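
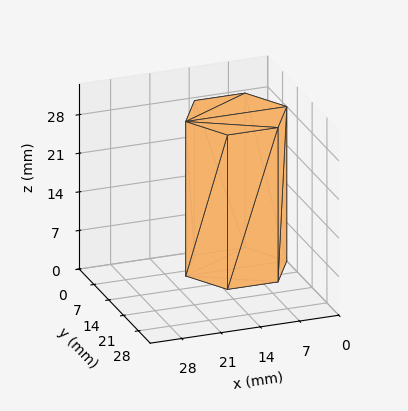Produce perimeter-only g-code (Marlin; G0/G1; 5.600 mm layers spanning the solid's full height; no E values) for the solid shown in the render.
Reading the render: the shape is a regular 6-sided prism (a cylinder approximated with 6 flat sides), circumscribed radius ≈ 9 mm, height ≈ 28 mm (dimensions read to the nearest mm from the axis ticks). For the g-code, the solid's height is divided into equal slices at the stated Δz and each level perimeter traced with G1 moves after a G0 lift.

; perimeter-only toolpath
G21 ; units = mm
G90 ; absolute positioning
G28 ; home
; layer 1
G0 Z5.600
G0 X18.000 Y9.000
G1 X13.500 Y16.794
G1 X4.500 Y16.794
G1 X0.000 Y9.000
G1 X4.500 Y1.206
G1 X13.500 Y1.206
G1 X18.000 Y9.000
; layer 2
G0 Z11.200
G0 X18.000 Y9.000
G1 X13.500 Y16.794
G1 X4.500 Y16.794
G1 X0.000 Y9.000
G1 X4.500 Y1.206
G1 X13.500 Y1.206
G1 X18.000 Y9.000
; layer 3
G0 Z16.800
G0 X18.000 Y9.000
G1 X13.500 Y16.794
G1 X4.500 Y16.794
G1 X0.000 Y9.000
G1 X4.500 Y1.206
G1 X13.500 Y1.206
G1 X18.000 Y9.000
; layer 4
G0 Z22.400
G0 X18.000 Y9.000
G1 X13.500 Y16.794
G1 X4.500 Y16.794
G1 X0.000 Y9.000
G1 X4.500 Y1.206
G1 X13.500 Y1.206
G1 X18.000 Y9.000
; layer 5
G0 Z28.000
G0 X18.000 Y9.000
G1 X13.500 Y16.794
G1 X4.500 Y16.794
G1 X0.000 Y9.000
G1 X4.500 Y1.206
G1 X13.500 Y1.206
G1 X18.000 Y9.000
M2 ; end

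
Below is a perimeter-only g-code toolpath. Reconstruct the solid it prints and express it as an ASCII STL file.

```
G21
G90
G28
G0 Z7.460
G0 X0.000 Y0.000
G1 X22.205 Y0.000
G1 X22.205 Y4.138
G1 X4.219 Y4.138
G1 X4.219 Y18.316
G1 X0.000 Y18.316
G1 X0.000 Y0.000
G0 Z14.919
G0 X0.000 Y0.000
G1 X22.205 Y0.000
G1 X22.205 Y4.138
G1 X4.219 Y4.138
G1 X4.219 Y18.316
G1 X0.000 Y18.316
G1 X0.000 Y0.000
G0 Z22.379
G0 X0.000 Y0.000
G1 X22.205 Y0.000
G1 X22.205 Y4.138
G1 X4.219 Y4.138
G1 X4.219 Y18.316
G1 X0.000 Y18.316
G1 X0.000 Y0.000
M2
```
solid part
  facet normal 0.0000 0.0000 -1.0000
    outer loop
      vertex 22.205 4.138 0.000
      vertex 22.205 0.000 0.000
      vertex 0.000 0.000 0.000
    endloop
  endfacet
  facet normal 0.0000 0.0000 -1.0000
    outer loop
      vertex 4.219 4.138 0.000
      vertex 22.205 4.138 0.000
      vertex 0.000 0.000 0.000
    endloop
  endfacet
  facet normal 0.0000 0.0000 -1.0000
    outer loop
      vertex 4.219 18.316 0.000
      vertex 4.219 4.138 0.000
      vertex 0.000 0.000 0.000
    endloop
  endfacet
  facet normal 0.0000 0.0000 -1.0000
    outer loop
      vertex 0.000 18.316 0.000
      vertex 4.219 18.316 0.000
      vertex 0.000 0.000 0.000
    endloop
  endfacet
  facet normal 0.0000 0.0000 1.0000
    outer loop
      vertex 0.000 0.000 22.379
      vertex 22.205 0.000 22.379
      vertex 22.205 4.138 22.379
    endloop
  endfacet
  facet normal 0.0000 0.0000 1.0000
    outer loop
      vertex 0.000 0.000 22.379
      vertex 22.205 4.138 22.379
      vertex 4.219 4.138 22.379
    endloop
  endfacet
  facet normal 0.0000 0.0000 1.0000
    outer loop
      vertex 0.000 0.000 22.379
      vertex 4.219 4.138 22.379
      vertex 4.219 18.316 22.379
    endloop
  endfacet
  facet normal 0.0000 0.0000 1.0000
    outer loop
      vertex 0.000 0.000 22.379
      vertex 4.219 18.316 22.379
      vertex 0.000 18.316 22.379
    endloop
  endfacet
  facet normal 0.0000 -1.0000 0.0000
    outer loop
      vertex 0.000 0.000 0.000
      vertex 22.205 0.000 0.000
      vertex 22.205 0.000 22.379
    endloop
  endfacet
  facet normal 0.0000 -1.0000 0.0000
    outer loop
      vertex 0.000 0.000 0.000
      vertex 22.205 0.000 22.379
      vertex 0.000 0.000 22.379
    endloop
  endfacet
  facet normal 1.0000 0.0000 0.0000
    outer loop
      vertex 22.205 0.000 0.000
      vertex 22.205 4.138 0.000
      vertex 22.205 4.138 22.379
    endloop
  endfacet
  facet normal 1.0000 0.0000 0.0000
    outer loop
      vertex 22.205 0.000 0.000
      vertex 22.205 4.138 22.379
      vertex 22.205 0.000 22.379
    endloop
  endfacet
  facet normal 0.0000 1.0000 0.0000
    outer loop
      vertex 22.205 4.138 0.000
      vertex 4.219 4.138 0.000
      vertex 4.219 4.138 22.379
    endloop
  endfacet
  facet normal 0.0000 1.0000 0.0000
    outer loop
      vertex 22.205 4.138 0.000
      vertex 4.219 4.138 22.379
      vertex 22.205 4.138 22.379
    endloop
  endfacet
  facet normal 1.0000 0.0000 0.0000
    outer loop
      vertex 4.219 4.138 0.000
      vertex 4.219 18.316 0.000
      vertex 4.219 18.316 22.379
    endloop
  endfacet
  facet normal 1.0000 0.0000 0.0000
    outer loop
      vertex 4.219 4.138 0.000
      vertex 4.219 18.316 22.379
      vertex 4.219 4.138 22.379
    endloop
  endfacet
  facet normal 0.0000 1.0000 0.0000
    outer loop
      vertex 4.219 18.316 0.000
      vertex 0.000 18.316 0.000
      vertex 0.000 18.316 22.379
    endloop
  endfacet
  facet normal 0.0000 1.0000 0.0000
    outer loop
      vertex 4.219 18.316 0.000
      vertex 0.000 18.316 22.379
      vertex 4.219 18.316 22.379
    endloop
  endfacet
  facet normal -1.0000 0.0000 0.0000
    outer loop
      vertex 0.000 18.316 0.000
      vertex 0.000 0.000 0.000
      vertex 0.000 0.000 22.379
    endloop
  endfacet
  facet normal -1.0000 0.0000 0.0000
    outer loop
      vertex 0.000 18.316 0.000
      vertex 0.000 0.000 22.379
      vertex 0.000 18.316 22.379
    endloop
  endfacet
endsolid part

The G0 Z moves step by Δz≈7.460 mm. Every layer's G1 loop is the same polygon, so the solid is a straight extrusion of it from z=0 to z≈22.4. Closing with flat bottom and top caps and triangulating gives 20 facets — an L-shaped prism: outer 22.2 × 18.3 mm, arm thicknesses ≈ 4.14 mm (horizontal) and 4.22 mm (vertical), extruded 22.4 mm in z.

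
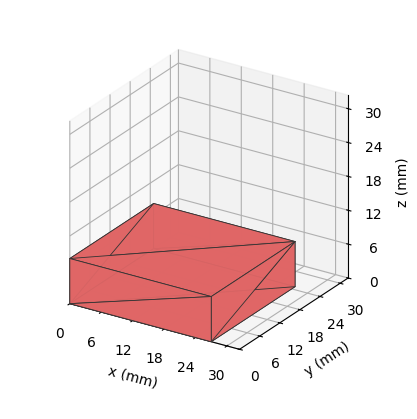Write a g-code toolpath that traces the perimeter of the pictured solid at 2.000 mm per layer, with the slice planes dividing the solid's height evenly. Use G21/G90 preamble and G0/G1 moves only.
Reading the render: the shape is a rectangular box, roughly 27 × 25 mm footprint and 8 mm tall (dimensions read to the nearest mm from the axis ticks). For the g-code, the solid's height is divided into equal slices at the stated Δz and each level perimeter traced with G1 moves after a G0 lift.

; perimeter-only toolpath
G21 ; units = mm
G90 ; absolute positioning
G28 ; home
; layer 1
G0 Z2.000
G0 X0.000 Y0.000
G1 X27.000 Y0.000
G1 X27.000 Y25.000
G1 X0.000 Y25.000
G1 X0.000 Y0.000
; layer 2
G0 Z4.000
G0 X0.000 Y0.000
G1 X27.000 Y0.000
G1 X27.000 Y25.000
G1 X0.000 Y25.000
G1 X0.000 Y0.000
; layer 3
G0 Z6.000
G0 X0.000 Y0.000
G1 X27.000 Y0.000
G1 X27.000 Y25.000
G1 X0.000 Y25.000
G1 X0.000 Y0.000
; layer 4
G0 Z8.000
G0 X0.000 Y0.000
G1 X27.000 Y0.000
G1 X27.000 Y25.000
G1 X0.000 Y25.000
G1 X0.000 Y0.000
M2 ; end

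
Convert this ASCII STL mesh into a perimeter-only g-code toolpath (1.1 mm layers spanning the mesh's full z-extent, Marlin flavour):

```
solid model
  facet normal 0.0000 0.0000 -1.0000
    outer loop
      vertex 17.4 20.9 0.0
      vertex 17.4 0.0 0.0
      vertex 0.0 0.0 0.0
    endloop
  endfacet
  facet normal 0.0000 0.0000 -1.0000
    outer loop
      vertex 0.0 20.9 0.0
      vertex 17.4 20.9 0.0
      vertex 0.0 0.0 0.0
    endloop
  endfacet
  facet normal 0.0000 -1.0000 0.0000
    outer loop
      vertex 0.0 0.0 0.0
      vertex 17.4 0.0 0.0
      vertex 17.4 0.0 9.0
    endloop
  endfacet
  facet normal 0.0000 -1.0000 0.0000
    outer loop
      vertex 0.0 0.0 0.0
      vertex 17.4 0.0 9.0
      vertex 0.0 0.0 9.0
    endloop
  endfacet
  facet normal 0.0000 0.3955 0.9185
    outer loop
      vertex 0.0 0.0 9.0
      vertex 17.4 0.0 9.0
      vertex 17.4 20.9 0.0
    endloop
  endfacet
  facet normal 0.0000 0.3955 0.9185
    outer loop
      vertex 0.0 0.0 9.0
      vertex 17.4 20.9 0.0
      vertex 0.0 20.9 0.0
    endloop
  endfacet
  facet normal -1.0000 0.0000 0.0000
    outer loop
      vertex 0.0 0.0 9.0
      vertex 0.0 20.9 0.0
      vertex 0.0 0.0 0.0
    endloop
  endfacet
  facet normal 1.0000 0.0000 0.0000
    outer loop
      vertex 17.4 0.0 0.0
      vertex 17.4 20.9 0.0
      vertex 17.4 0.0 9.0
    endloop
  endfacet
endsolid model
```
; perimeter-only toolpath
G21 ; units = mm
G90 ; absolute positioning
G28 ; home
; layer 1
G0 Z1.1
G0 X0.0 Y0.0
G1 X17.4 Y0.0
G1 X17.4 Y18.3
G1 X0.0 Y18.3
G1 X0.0 Y0.0
; layer 2
G0 Z2.2
G0 X0.0 Y0.0
G1 X17.4 Y0.0
G1 X17.4 Y15.7
G1 X0.0 Y15.7
G1 X0.0 Y0.0
; layer 3
G0 Z3.4
G0 X0.0 Y0.0
G1 X17.4 Y0.0
G1 X17.4 Y13.1
G1 X0.0 Y13.1
G1 X0.0 Y0.0
; layer 4
G0 Z4.5
G0 X0.0 Y0.0
G1 X17.4 Y0.0
G1 X17.4 Y10.4
G1 X0.0 Y10.4
G1 X0.0 Y0.0
; layer 5
G0 Z5.6
G0 X0.0 Y0.0
G1 X17.4 Y0.0
G1 X17.4 Y7.8
G1 X0.0 Y7.8
G1 X0.0 Y0.0
; layer 6
G0 Z6.8
G0 X0.0 Y0.0
G1 X17.4 Y0.0
G1 X17.4 Y5.2
G1 X0.0 Y5.2
G1 X0.0 Y0.0
; layer 7
G0 Z7.9
G0 X0.0 Y0.0
G1 X17.4 Y0.0
G1 X17.4 Y2.6
G1 X0.0 Y2.6
G1 X0.0 Y0.0
M2 ; end

The solid is a wedge (ramp): 17.4 × 20.9 mm base, rising to 9 mm along the y=0 edge and sloping linearly to z=0 at y=20.9. Slicing at Δz = 1.1 mm — 8 equal slices spanning the solid's height, so layer i sits at z = i·h/8 — gives 7 non-empty perimeters. Each is a 4-segment closed polygon; G0 lifts to the layer z and rapids to the start vertex, then G1 traces the edges. The cross-section shrinks linearly with z (the slice at the apex is degenerate and omitted).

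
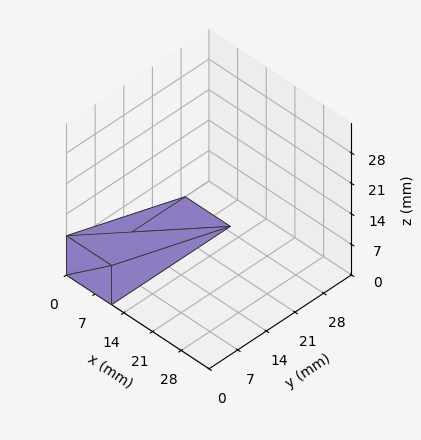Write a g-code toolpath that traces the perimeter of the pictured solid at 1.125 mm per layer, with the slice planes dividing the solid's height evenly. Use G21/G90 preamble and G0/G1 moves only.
Reading the render: the shape is a wedge (ramp): 11 × 29 mm base, rising to 9 mm along the y=0 edge and sloping linearly to z=0 at y=29 (dimensions read to the nearest mm from the axis ticks). For the g-code, the solid's height is divided into equal slices at the stated Δz and each level perimeter traced with G1 moves after a G0 lift.

; perimeter-only toolpath
G21 ; units = mm
G90 ; absolute positioning
G28 ; home
; layer 1
G0 Z1.125
G0 X0.000 Y0.000
G1 X11.000 Y0.000
G1 X11.000 Y25.375
G1 X0.000 Y25.375
G1 X0.000 Y0.000
; layer 2
G0 Z2.250
G0 X0.000 Y0.000
G1 X11.000 Y0.000
G1 X11.000 Y21.750
G1 X0.000 Y21.750
G1 X0.000 Y0.000
; layer 3
G0 Z3.375
G0 X0.000 Y0.000
G1 X11.000 Y0.000
G1 X11.000 Y18.125
G1 X0.000 Y18.125
G1 X0.000 Y0.000
; layer 4
G0 Z4.500
G0 X0.000 Y0.000
G1 X11.000 Y0.000
G1 X11.000 Y14.500
G1 X0.000 Y14.500
G1 X0.000 Y0.000
; layer 5
G0 Z5.625
G0 X0.000 Y0.000
G1 X11.000 Y0.000
G1 X11.000 Y10.875
G1 X0.000 Y10.875
G1 X0.000 Y0.000
; layer 6
G0 Z6.750
G0 X0.000 Y0.000
G1 X11.000 Y0.000
G1 X11.000 Y7.250
G1 X0.000 Y7.250
G1 X0.000 Y0.000
; layer 7
G0 Z7.875
G0 X0.000 Y0.000
G1 X11.000 Y0.000
G1 X11.000 Y3.625
G1 X0.000 Y3.625
G1 X0.000 Y0.000
M2 ; end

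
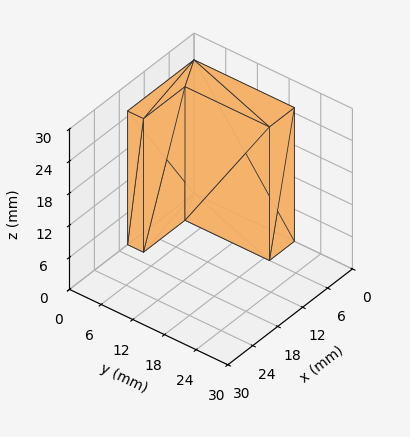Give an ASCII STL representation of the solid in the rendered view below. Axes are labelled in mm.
Reading the render: the shape is an L-shaped prism: outer 16 × 19 mm, arm thicknesses ≈ 3 mm (horizontal) and 6 mm (vertical), extruded 25 mm in z (dimensions read to the nearest mm from the axis ticks). For the STL, each face is triangulated and given an outward normal.

solid part
  facet normal 0.0000 0.0000 -1.0000
    outer loop
      vertex 16.0 3.0 0.0
      vertex 16.0 0.0 0.0
      vertex 0.0 0.0 0.0
    endloop
  endfacet
  facet normal 0.0000 0.0000 -1.0000
    outer loop
      vertex 6.0 3.0 0.0
      vertex 16.0 3.0 0.0
      vertex 0.0 0.0 0.0
    endloop
  endfacet
  facet normal 0.0000 0.0000 -1.0000
    outer loop
      vertex 6.0 19.0 0.0
      vertex 6.0 3.0 0.0
      vertex 0.0 0.0 0.0
    endloop
  endfacet
  facet normal 0.0000 0.0000 -1.0000
    outer loop
      vertex 0.0 19.0 0.0
      vertex 6.0 19.0 0.0
      vertex 0.0 0.0 0.0
    endloop
  endfacet
  facet normal 0.0000 0.0000 1.0000
    outer loop
      vertex 0.0 0.0 25.0
      vertex 16.0 0.0 25.0
      vertex 16.0 3.0 25.0
    endloop
  endfacet
  facet normal 0.0000 0.0000 1.0000
    outer loop
      vertex 0.0 0.0 25.0
      vertex 16.0 3.0 25.0
      vertex 6.0 3.0 25.0
    endloop
  endfacet
  facet normal 0.0000 0.0000 1.0000
    outer loop
      vertex 0.0 0.0 25.0
      vertex 6.0 3.0 25.0
      vertex 6.0 19.0 25.0
    endloop
  endfacet
  facet normal 0.0000 0.0000 1.0000
    outer loop
      vertex 0.0 0.0 25.0
      vertex 6.0 19.0 25.0
      vertex 0.0 19.0 25.0
    endloop
  endfacet
  facet normal 0.0000 -1.0000 0.0000
    outer loop
      vertex 0.0 0.0 0.0
      vertex 16.0 0.0 0.0
      vertex 16.0 0.0 25.0
    endloop
  endfacet
  facet normal 0.0000 -1.0000 0.0000
    outer loop
      vertex 0.0 0.0 0.0
      vertex 16.0 0.0 25.0
      vertex 0.0 0.0 25.0
    endloop
  endfacet
  facet normal 1.0000 0.0000 0.0000
    outer loop
      vertex 16.0 0.0 0.0
      vertex 16.0 3.0 0.0
      vertex 16.0 3.0 25.0
    endloop
  endfacet
  facet normal 1.0000 0.0000 0.0000
    outer loop
      vertex 16.0 0.0 0.0
      vertex 16.0 3.0 25.0
      vertex 16.0 0.0 25.0
    endloop
  endfacet
  facet normal 0.0000 1.0000 0.0000
    outer loop
      vertex 16.0 3.0 0.0
      vertex 6.0 3.0 0.0
      vertex 6.0 3.0 25.0
    endloop
  endfacet
  facet normal 0.0000 1.0000 0.0000
    outer loop
      vertex 16.0 3.0 0.0
      vertex 6.0 3.0 25.0
      vertex 16.0 3.0 25.0
    endloop
  endfacet
  facet normal 1.0000 0.0000 0.0000
    outer loop
      vertex 6.0 3.0 0.0
      vertex 6.0 19.0 0.0
      vertex 6.0 19.0 25.0
    endloop
  endfacet
  facet normal 1.0000 0.0000 0.0000
    outer loop
      vertex 6.0 3.0 0.0
      vertex 6.0 19.0 25.0
      vertex 6.0 3.0 25.0
    endloop
  endfacet
  facet normal 0.0000 1.0000 0.0000
    outer loop
      vertex 6.0 19.0 0.0
      vertex 0.0 19.0 0.0
      vertex 0.0 19.0 25.0
    endloop
  endfacet
  facet normal 0.0000 1.0000 0.0000
    outer loop
      vertex 6.0 19.0 0.0
      vertex 0.0 19.0 25.0
      vertex 6.0 19.0 25.0
    endloop
  endfacet
  facet normal -1.0000 0.0000 0.0000
    outer loop
      vertex 0.0 19.0 0.0
      vertex 0.0 0.0 0.0
      vertex 0.0 0.0 25.0
    endloop
  endfacet
  facet normal -1.0000 0.0000 0.0000
    outer loop
      vertex 0.0 19.0 0.0
      vertex 0.0 0.0 25.0
      vertex 0.0 19.0 25.0
    endloop
  endfacet
endsolid part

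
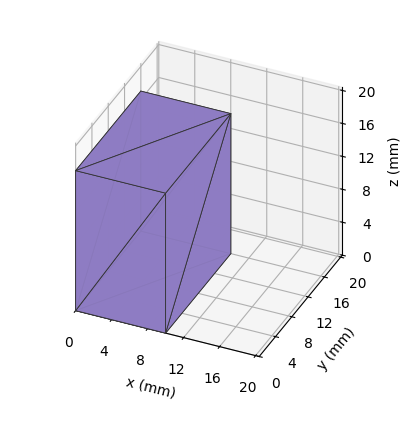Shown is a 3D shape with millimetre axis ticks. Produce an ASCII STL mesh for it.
Reading the render: the shape is a rectangular box, roughly 10 × 16 mm footprint and 17 mm tall (dimensions read to the nearest mm from the axis ticks). For the STL, each face is triangulated and given an outward normal.

solid part
  facet normal 0.0000 0.0000 -1.0000
    outer loop
      vertex 10.0 16.0 0.0
      vertex 10.0 0.0 0.0
      vertex 0.0 0.0 0.0
    endloop
  endfacet
  facet normal 0.0000 0.0000 -1.0000
    outer loop
      vertex 0.0 16.0 0.0
      vertex 10.0 16.0 0.0
      vertex 0.0 0.0 0.0
    endloop
  endfacet
  facet normal 0.0000 0.0000 1.0000
    outer loop
      vertex 0.0 0.0 17.0
      vertex 10.0 0.0 17.0
      vertex 10.0 16.0 17.0
    endloop
  endfacet
  facet normal 0.0000 0.0000 1.0000
    outer loop
      vertex 0.0 0.0 17.0
      vertex 10.0 16.0 17.0
      vertex 0.0 16.0 17.0
    endloop
  endfacet
  facet normal 0.0000 -1.0000 0.0000
    outer loop
      vertex 0.0 0.0 0.0
      vertex 10.0 0.0 0.0
      vertex 10.0 0.0 17.0
    endloop
  endfacet
  facet normal 0.0000 -1.0000 0.0000
    outer loop
      vertex 0.0 0.0 0.0
      vertex 10.0 0.0 17.0
      vertex 0.0 0.0 17.0
    endloop
  endfacet
  facet normal 0.0000 1.0000 0.0000
    outer loop
      vertex 10.0 16.0 17.0
      vertex 10.0 16.0 0.0
      vertex 0.0 16.0 0.0
    endloop
  endfacet
  facet normal 0.0000 1.0000 0.0000
    outer loop
      vertex 0.0 16.0 17.0
      vertex 10.0 16.0 17.0
      vertex 0.0 16.0 0.0
    endloop
  endfacet
  facet normal -1.0000 0.0000 0.0000
    outer loop
      vertex 0.0 16.0 17.0
      vertex 0.0 16.0 0.0
      vertex 0.0 0.0 0.0
    endloop
  endfacet
  facet normal -1.0000 0.0000 0.0000
    outer loop
      vertex 0.0 0.0 17.0
      vertex 0.0 16.0 17.0
      vertex 0.0 0.0 0.0
    endloop
  endfacet
  facet normal 1.0000 0.0000 0.0000
    outer loop
      vertex 10.0 0.0 0.0
      vertex 10.0 16.0 0.0
      vertex 10.0 16.0 17.0
    endloop
  endfacet
  facet normal 1.0000 0.0000 0.0000
    outer loop
      vertex 10.0 0.0 0.0
      vertex 10.0 16.0 17.0
      vertex 10.0 0.0 17.0
    endloop
  endfacet
endsolid part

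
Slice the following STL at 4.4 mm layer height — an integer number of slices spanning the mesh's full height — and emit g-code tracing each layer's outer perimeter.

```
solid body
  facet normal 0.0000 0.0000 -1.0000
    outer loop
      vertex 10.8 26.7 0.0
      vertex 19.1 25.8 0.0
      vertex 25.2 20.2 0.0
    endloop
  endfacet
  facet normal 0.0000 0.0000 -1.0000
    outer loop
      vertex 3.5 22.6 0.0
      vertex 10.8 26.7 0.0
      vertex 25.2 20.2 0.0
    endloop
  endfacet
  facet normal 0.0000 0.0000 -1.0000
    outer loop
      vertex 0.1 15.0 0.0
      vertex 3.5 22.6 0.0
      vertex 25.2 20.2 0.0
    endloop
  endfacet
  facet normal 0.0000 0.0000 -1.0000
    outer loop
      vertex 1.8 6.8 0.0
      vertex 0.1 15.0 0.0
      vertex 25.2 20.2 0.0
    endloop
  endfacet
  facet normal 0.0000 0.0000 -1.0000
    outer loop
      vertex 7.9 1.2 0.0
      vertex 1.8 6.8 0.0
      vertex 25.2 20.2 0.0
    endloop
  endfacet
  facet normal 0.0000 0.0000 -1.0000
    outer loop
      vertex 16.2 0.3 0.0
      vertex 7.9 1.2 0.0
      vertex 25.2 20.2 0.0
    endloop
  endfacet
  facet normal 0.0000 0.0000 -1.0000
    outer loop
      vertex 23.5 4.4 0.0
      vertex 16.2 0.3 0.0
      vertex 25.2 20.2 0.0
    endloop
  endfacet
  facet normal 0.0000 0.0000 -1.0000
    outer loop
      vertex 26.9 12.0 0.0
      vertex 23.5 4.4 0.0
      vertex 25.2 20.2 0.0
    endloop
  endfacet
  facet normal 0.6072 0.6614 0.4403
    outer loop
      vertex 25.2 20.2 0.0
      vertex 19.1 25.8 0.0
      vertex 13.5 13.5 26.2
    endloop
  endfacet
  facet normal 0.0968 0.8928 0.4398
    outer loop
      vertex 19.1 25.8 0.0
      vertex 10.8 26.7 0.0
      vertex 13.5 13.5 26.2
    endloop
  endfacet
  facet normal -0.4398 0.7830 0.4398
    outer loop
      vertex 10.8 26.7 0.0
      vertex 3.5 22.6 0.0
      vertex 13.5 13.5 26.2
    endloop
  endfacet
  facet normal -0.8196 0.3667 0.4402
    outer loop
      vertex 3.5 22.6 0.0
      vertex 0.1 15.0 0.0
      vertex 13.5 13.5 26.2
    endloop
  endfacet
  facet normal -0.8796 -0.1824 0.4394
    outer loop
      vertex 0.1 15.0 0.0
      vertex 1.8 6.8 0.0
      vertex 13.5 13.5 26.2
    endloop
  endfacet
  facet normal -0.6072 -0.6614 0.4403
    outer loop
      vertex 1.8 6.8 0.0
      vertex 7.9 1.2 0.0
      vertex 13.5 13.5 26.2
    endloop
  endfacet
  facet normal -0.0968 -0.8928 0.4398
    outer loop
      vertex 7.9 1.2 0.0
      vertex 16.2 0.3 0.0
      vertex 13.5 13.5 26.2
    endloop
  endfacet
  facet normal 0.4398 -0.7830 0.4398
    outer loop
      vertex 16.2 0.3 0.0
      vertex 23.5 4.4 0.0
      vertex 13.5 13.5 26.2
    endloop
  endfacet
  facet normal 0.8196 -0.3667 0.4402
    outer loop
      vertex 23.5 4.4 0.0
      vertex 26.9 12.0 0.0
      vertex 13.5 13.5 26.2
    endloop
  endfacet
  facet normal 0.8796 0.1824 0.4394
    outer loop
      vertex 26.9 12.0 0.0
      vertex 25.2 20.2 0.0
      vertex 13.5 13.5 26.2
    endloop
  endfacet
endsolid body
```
; perimeter-only toolpath
G21 ; units = mm
G90 ; absolute positioning
G28 ; home
; layer 1
G0 Z4.4
G0 X23.2 Y19.1
G1 X18.2 Y23.8
G1 X11.3 Y24.5
G1 X5.2 Y21.1
G1 X2.3 Y14.8
G1 X3.7 Y7.9
G1 X8.8 Y3.2
G1 X15.8 Y2.5
G1 X21.8 Y5.9
G1 X24.7 Y12.2
G1 X23.2 Y19.1
; layer 2
G0 Z8.7
G0 X21.3 Y18.0
G1 X17.2 Y21.7
G1 X11.7 Y22.3
G1 X6.8 Y19.6
G1 X4.6 Y14.5
G1 X5.7 Y9.0
G1 X9.8 Y5.3
G1 X15.3 Y4.7
G1 X20.2 Y7.4
G1 X22.4 Y12.5
G1 X21.3 Y18.0
; layer 3
G0 Z13.1
G0 X19.4 Y16.9
G1 X16.3 Y19.6
G1 X12.2 Y20.1
G1 X8.5 Y18.1
G1 X6.8 Y14.2
G1 X7.7 Y10.2
G1 X10.7 Y7.3
G1 X14.8 Y6.9
G1 X18.5 Y8.9
G1 X20.2 Y12.8
G1 X19.4 Y16.9
; layer 4
G0 Z17.5
G0 X17.4 Y15.7
G1 X15.4 Y17.6
G1 X12.6 Y17.9
G1 X10.2 Y16.5
G1 X9.0 Y14.0
G1 X9.6 Y11.3
G1 X11.6 Y9.4
G1 X14.4 Y9.1
G1 X16.8 Y10.5
G1 X18.0 Y13.0
G1 X17.4 Y15.7
; layer 5
G0 Z21.8
G0 X15.4 Y14.6
G1 X14.4 Y15.6
G1 X13.0 Y15.7
G1 X11.8 Y15.0
G1 X11.3 Y13.8
G1 X11.5 Y12.4
G1 X12.6 Y11.4
G1 X13.9 Y11.3
G1 X15.2 Y12.0
G1 X15.7 Y13.2
G1 X15.4 Y14.6
M2 ; end

The solid is a regular 10-sided pyramid, base circumscribed radius ≈ 13.5 mm, apex at z ≈ 26.2 mm. Slicing at Δz = 4.4 mm — 6 equal slices spanning the solid's height, so layer i sits at z = i·h/6 — gives 5 non-empty perimeters. Each is a 10-segment closed polygon; G0 lifts to the layer z and rapids to the start vertex, then G1 traces the edges. The cross-section shrinks linearly with z (the slice at the apex is degenerate and omitted).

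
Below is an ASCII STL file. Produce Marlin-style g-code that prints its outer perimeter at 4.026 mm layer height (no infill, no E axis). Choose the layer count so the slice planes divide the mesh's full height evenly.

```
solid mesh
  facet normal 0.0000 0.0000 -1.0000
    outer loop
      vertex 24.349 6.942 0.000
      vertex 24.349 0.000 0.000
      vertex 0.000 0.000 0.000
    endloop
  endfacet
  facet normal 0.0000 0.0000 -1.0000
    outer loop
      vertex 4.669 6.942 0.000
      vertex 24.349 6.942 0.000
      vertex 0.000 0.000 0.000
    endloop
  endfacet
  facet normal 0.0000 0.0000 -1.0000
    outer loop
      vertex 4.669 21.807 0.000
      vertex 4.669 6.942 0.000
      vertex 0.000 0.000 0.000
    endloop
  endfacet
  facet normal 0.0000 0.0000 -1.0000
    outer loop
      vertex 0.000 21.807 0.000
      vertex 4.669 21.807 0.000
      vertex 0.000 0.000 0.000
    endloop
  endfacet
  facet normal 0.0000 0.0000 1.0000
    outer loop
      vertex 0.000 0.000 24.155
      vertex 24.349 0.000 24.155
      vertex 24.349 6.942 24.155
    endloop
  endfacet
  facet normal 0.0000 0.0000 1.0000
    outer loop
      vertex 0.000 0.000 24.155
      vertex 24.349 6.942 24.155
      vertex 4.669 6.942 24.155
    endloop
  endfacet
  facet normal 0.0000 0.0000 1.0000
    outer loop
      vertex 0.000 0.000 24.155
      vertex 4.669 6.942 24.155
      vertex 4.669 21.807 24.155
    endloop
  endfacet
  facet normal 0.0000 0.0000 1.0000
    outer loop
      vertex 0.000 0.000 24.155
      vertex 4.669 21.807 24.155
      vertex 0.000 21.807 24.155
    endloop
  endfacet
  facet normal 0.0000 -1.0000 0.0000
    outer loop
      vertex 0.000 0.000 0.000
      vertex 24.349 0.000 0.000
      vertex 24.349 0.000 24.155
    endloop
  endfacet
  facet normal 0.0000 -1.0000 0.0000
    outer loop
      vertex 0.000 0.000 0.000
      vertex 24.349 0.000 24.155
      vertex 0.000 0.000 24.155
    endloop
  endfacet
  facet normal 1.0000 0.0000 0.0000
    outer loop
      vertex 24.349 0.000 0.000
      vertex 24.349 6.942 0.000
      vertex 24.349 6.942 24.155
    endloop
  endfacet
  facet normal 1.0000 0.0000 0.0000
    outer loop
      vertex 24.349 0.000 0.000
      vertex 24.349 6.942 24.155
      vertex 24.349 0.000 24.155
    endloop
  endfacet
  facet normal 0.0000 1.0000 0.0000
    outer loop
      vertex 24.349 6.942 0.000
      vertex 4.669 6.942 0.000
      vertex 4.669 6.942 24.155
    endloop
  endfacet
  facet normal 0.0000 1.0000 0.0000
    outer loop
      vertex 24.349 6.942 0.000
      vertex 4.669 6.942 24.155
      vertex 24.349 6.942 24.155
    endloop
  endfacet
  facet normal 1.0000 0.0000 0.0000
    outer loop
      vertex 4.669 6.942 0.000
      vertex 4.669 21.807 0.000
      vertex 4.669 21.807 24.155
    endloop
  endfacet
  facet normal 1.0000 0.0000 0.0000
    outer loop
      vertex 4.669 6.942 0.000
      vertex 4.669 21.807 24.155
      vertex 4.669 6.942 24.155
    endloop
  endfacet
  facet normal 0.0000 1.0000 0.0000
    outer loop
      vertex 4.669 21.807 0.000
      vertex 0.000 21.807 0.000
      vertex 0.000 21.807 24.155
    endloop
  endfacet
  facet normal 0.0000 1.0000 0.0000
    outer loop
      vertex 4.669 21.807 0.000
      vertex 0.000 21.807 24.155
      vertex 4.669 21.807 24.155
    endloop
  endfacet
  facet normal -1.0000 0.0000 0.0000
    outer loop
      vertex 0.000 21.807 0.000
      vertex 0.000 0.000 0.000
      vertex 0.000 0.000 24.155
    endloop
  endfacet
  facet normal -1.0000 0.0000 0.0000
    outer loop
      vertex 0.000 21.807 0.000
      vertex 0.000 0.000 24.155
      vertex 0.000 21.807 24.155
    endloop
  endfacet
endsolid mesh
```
; perimeter-only toolpath
G21 ; units = mm
G90 ; absolute positioning
G28 ; home
; layer 1
G0 Z4.026
G0 X0.000 Y0.000
G1 X24.349 Y0.000
G1 X24.349 Y6.942
G1 X4.669 Y6.942
G1 X4.669 Y21.807
G1 X0.000 Y21.807
G1 X0.000 Y0.000
; layer 2
G0 Z8.052
G0 X0.000 Y0.000
G1 X24.349 Y0.000
G1 X24.349 Y6.942
G1 X4.669 Y6.942
G1 X4.669 Y21.807
G1 X0.000 Y21.807
G1 X0.000 Y0.000
; layer 3
G0 Z12.078
G0 X0.000 Y0.000
G1 X24.349 Y0.000
G1 X24.349 Y6.942
G1 X4.669 Y6.942
G1 X4.669 Y21.807
G1 X0.000 Y21.807
G1 X0.000 Y0.000
; layer 4
G0 Z16.103
G0 X0.000 Y0.000
G1 X24.349 Y0.000
G1 X24.349 Y6.942
G1 X4.669 Y6.942
G1 X4.669 Y21.807
G1 X0.000 Y21.807
G1 X0.000 Y0.000
; layer 5
G0 Z20.129
G0 X0.000 Y0.000
G1 X24.349 Y0.000
G1 X24.349 Y6.942
G1 X4.669 Y6.942
G1 X4.669 Y21.807
G1 X0.000 Y21.807
G1 X0.000 Y0.000
; layer 6
G0 Z24.155
G0 X0.000 Y0.000
G1 X24.349 Y0.000
G1 X24.349 Y6.942
G1 X4.669 Y6.942
G1 X4.669 Y21.807
G1 X0.000 Y21.807
G1 X0.000 Y0.000
M2 ; end

The solid is an L-shaped prism: outer 24.3 × 21.8 mm, arm thicknesses ≈ 6.94 mm (horizontal) and 4.67 mm (vertical), extruded 24.2 mm in z. Slicing at Δz = 4.026 mm — 6 equal slices spanning the solid's height, so layer i sits at z = i·h/6 — gives 6 non-empty perimeters. Each is a 6-segment closed polygon; G0 lifts to the layer z and rapids to the start vertex, then G1 traces the edges.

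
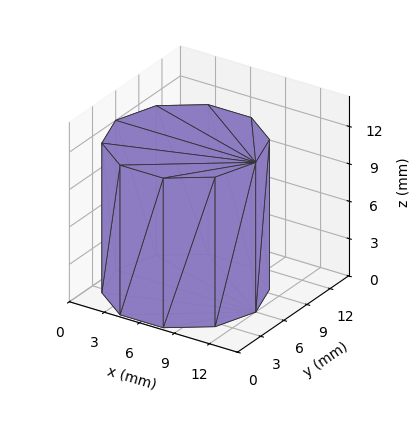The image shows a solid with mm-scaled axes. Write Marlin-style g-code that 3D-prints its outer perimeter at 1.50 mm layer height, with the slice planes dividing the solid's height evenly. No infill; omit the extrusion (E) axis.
Reading the render: the shape is a regular 10-sided prism (a cylinder approximated with 10 flat sides), circumscribed radius ≈ 6 mm, height ≈ 12 mm (dimensions read to the nearest mm from the axis ticks). For the g-code, the solid's height is divided into equal slices at the stated Δz and each level perimeter traced with G1 moves after a G0 lift.

; perimeter-only toolpath
G21 ; units = mm
G90 ; absolute positioning
G28 ; home
; layer 1
G0 Z1.50
G0 X12.00 Y6.00
G1 X10.85 Y9.53
G1 X7.85 Y11.71
G1 X4.15 Y11.71
G1 X1.15 Y9.53
G1 X0.00 Y6.00
G1 X1.15 Y2.47
G1 X4.15 Y0.29
G1 X7.85 Y0.29
G1 X10.85 Y2.47
G1 X12.00 Y6.00
; layer 2
G0 Z3.00
G0 X12.00 Y6.00
G1 X10.85 Y9.53
G1 X7.85 Y11.71
G1 X4.15 Y11.71
G1 X1.15 Y9.53
G1 X0.00 Y6.00
G1 X1.15 Y2.47
G1 X4.15 Y0.29
G1 X7.85 Y0.29
G1 X10.85 Y2.47
G1 X12.00 Y6.00
; layer 3
G0 Z4.50
G0 X12.00 Y6.00
G1 X10.85 Y9.53
G1 X7.85 Y11.71
G1 X4.15 Y11.71
G1 X1.15 Y9.53
G1 X0.00 Y6.00
G1 X1.15 Y2.47
G1 X4.15 Y0.29
G1 X7.85 Y0.29
G1 X10.85 Y2.47
G1 X12.00 Y6.00
; layer 4
G0 Z6.00
G0 X12.00 Y6.00
G1 X10.85 Y9.53
G1 X7.85 Y11.71
G1 X4.15 Y11.71
G1 X1.15 Y9.53
G1 X0.00 Y6.00
G1 X1.15 Y2.47
G1 X4.15 Y0.29
G1 X7.85 Y0.29
G1 X10.85 Y2.47
G1 X12.00 Y6.00
; layer 5
G0 Z7.50
G0 X12.00 Y6.00
G1 X10.85 Y9.53
G1 X7.85 Y11.71
G1 X4.15 Y11.71
G1 X1.15 Y9.53
G1 X0.00 Y6.00
G1 X1.15 Y2.47
G1 X4.15 Y0.29
G1 X7.85 Y0.29
G1 X10.85 Y2.47
G1 X12.00 Y6.00
; layer 6
G0 Z9.00
G0 X12.00 Y6.00
G1 X10.85 Y9.53
G1 X7.85 Y11.71
G1 X4.15 Y11.71
G1 X1.15 Y9.53
G1 X0.00 Y6.00
G1 X1.15 Y2.47
G1 X4.15 Y0.29
G1 X7.85 Y0.29
G1 X10.85 Y2.47
G1 X12.00 Y6.00
; layer 7
G0 Z10.50
G0 X12.00 Y6.00
G1 X10.85 Y9.53
G1 X7.85 Y11.71
G1 X4.15 Y11.71
G1 X1.15 Y9.53
G1 X0.00 Y6.00
G1 X1.15 Y2.47
G1 X4.15 Y0.29
G1 X7.85 Y0.29
G1 X10.85 Y2.47
G1 X12.00 Y6.00
; layer 8
G0 Z12.00
G0 X12.00 Y6.00
G1 X10.85 Y9.53
G1 X7.85 Y11.71
G1 X4.15 Y11.71
G1 X1.15 Y9.53
G1 X0.00 Y6.00
G1 X1.15 Y2.47
G1 X4.15 Y0.29
G1 X7.85 Y0.29
G1 X10.85 Y2.47
G1 X12.00 Y6.00
M2 ; end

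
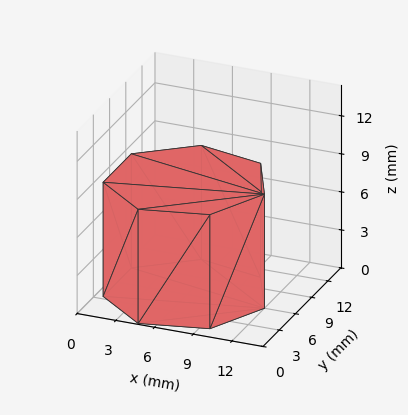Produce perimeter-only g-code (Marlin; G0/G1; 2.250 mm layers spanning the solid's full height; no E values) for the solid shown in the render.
Reading the render: the shape is a regular 7-sided prism (a cylinder approximated with 7 flat sides), circumscribed radius ≈ 6 mm, height ≈ 9 mm (dimensions read to the nearest mm from the axis ticks). For the g-code, the solid's height is divided into equal slices at the stated Δz and each level perimeter traced with G1 moves after a G0 lift.

; perimeter-only toolpath
G21 ; units = mm
G90 ; absolute positioning
G28 ; home
; layer 1
G0 Z2.250
G0 X12.000 Y6.000
G1 X9.741 Y10.691
G1 X4.665 Y11.850
G1 X0.594 Y8.603
G1 X0.594 Y3.397
G1 X4.665 Y0.150
G1 X9.741 Y1.309
G1 X12.000 Y6.000
; layer 2
G0 Z4.500
G0 X12.000 Y6.000
G1 X9.741 Y10.691
G1 X4.665 Y11.850
G1 X0.594 Y8.603
G1 X0.594 Y3.397
G1 X4.665 Y0.150
G1 X9.741 Y1.309
G1 X12.000 Y6.000
; layer 3
G0 Z6.750
G0 X12.000 Y6.000
G1 X9.741 Y10.691
G1 X4.665 Y11.850
G1 X0.594 Y8.603
G1 X0.594 Y3.397
G1 X4.665 Y0.150
G1 X9.741 Y1.309
G1 X12.000 Y6.000
; layer 4
G0 Z9.000
G0 X12.000 Y6.000
G1 X9.741 Y10.691
G1 X4.665 Y11.850
G1 X0.594 Y8.603
G1 X0.594 Y3.397
G1 X4.665 Y0.150
G1 X9.741 Y1.309
G1 X12.000 Y6.000
M2 ; end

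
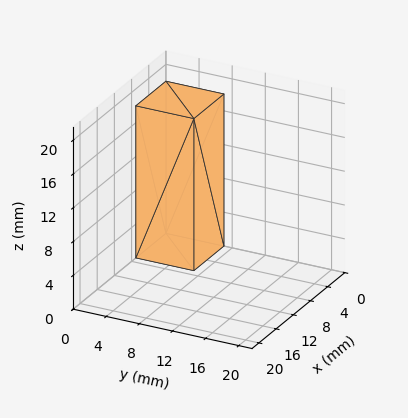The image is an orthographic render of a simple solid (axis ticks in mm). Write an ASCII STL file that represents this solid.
Reading the render: the shape is a rectangular box, roughly 7 × 7 mm footprint and 18 mm tall (dimensions read to the nearest mm from the axis ticks). For the STL, each face is triangulated and given an outward normal.

solid part
  facet normal 0.0000 0.0000 -1.0000
    outer loop
      vertex 7.00 7.00 0.00
      vertex 7.00 0.00 0.00
      vertex 0.00 0.00 0.00
    endloop
  endfacet
  facet normal 0.0000 0.0000 -1.0000
    outer loop
      vertex 0.00 7.00 0.00
      vertex 7.00 7.00 0.00
      vertex 0.00 0.00 0.00
    endloop
  endfacet
  facet normal 0.0000 0.0000 1.0000
    outer loop
      vertex 0.00 0.00 18.00
      vertex 7.00 0.00 18.00
      vertex 7.00 7.00 18.00
    endloop
  endfacet
  facet normal 0.0000 0.0000 1.0000
    outer loop
      vertex 0.00 0.00 18.00
      vertex 7.00 7.00 18.00
      vertex 0.00 7.00 18.00
    endloop
  endfacet
  facet normal 0.0000 -1.0000 0.0000
    outer loop
      vertex 0.00 0.00 0.00
      vertex 7.00 0.00 0.00
      vertex 7.00 0.00 18.00
    endloop
  endfacet
  facet normal 0.0000 -1.0000 0.0000
    outer loop
      vertex 0.00 0.00 0.00
      vertex 7.00 0.00 18.00
      vertex 0.00 0.00 18.00
    endloop
  endfacet
  facet normal 0.0000 1.0000 0.0000
    outer loop
      vertex 7.00 7.00 18.00
      vertex 7.00 7.00 0.00
      vertex 0.00 7.00 0.00
    endloop
  endfacet
  facet normal 0.0000 1.0000 0.0000
    outer loop
      vertex 0.00 7.00 18.00
      vertex 7.00 7.00 18.00
      vertex 0.00 7.00 0.00
    endloop
  endfacet
  facet normal -1.0000 0.0000 0.0000
    outer loop
      vertex 0.00 7.00 18.00
      vertex 0.00 7.00 0.00
      vertex 0.00 0.00 0.00
    endloop
  endfacet
  facet normal -1.0000 0.0000 0.0000
    outer loop
      vertex 0.00 0.00 18.00
      vertex 0.00 7.00 18.00
      vertex 0.00 0.00 0.00
    endloop
  endfacet
  facet normal 1.0000 0.0000 0.0000
    outer loop
      vertex 7.00 0.00 0.00
      vertex 7.00 7.00 0.00
      vertex 7.00 7.00 18.00
    endloop
  endfacet
  facet normal 1.0000 0.0000 0.0000
    outer loop
      vertex 7.00 0.00 0.00
      vertex 7.00 7.00 18.00
      vertex 7.00 0.00 18.00
    endloop
  endfacet
endsolid part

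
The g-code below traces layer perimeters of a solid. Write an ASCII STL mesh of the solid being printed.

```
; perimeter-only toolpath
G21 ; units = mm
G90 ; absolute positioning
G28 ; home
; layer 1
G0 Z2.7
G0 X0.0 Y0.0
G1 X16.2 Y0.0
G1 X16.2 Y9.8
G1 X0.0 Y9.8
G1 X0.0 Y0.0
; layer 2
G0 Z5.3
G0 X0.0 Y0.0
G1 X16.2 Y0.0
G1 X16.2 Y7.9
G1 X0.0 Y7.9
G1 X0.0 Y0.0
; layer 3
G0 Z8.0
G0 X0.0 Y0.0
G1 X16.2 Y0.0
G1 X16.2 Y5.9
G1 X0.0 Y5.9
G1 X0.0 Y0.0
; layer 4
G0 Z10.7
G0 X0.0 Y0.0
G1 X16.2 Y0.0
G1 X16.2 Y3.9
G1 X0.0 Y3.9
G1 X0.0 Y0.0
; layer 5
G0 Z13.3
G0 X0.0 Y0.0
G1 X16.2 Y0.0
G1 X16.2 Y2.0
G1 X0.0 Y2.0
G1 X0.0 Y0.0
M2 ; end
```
solid part
  facet normal 0.0000 0.0000 -1.0000
    outer loop
      vertex 16.2 11.8 0.0
      vertex 16.2 0.0 0.0
      vertex 0.0 0.0 0.0
    endloop
  endfacet
  facet normal 0.0000 0.0000 -1.0000
    outer loop
      vertex 0.0 11.8 0.0
      vertex 16.2 11.8 0.0
      vertex 0.0 0.0 0.0
    endloop
  endfacet
  facet normal 0.0000 -1.0000 0.0000
    outer loop
      vertex 0.0 0.0 0.0
      vertex 16.2 0.0 0.0
      vertex 16.2 0.0 16.0
    endloop
  endfacet
  facet normal 0.0000 -1.0000 0.0000
    outer loop
      vertex 0.0 0.0 0.0
      vertex 16.2 0.0 16.0
      vertex 0.0 0.0 16.0
    endloop
  endfacet
  facet normal 0.0000 0.8048 0.5935
    outer loop
      vertex 0.0 0.0 16.0
      vertex 16.2 0.0 16.0
      vertex 16.2 11.8 0.0
    endloop
  endfacet
  facet normal 0.0000 0.8048 0.5935
    outer loop
      vertex 0.0 0.0 16.0
      vertex 16.2 11.8 0.0
      vertex 0.0 11.8 0.0
    endloop
  endfacet
  facet normal -1.0000 0.0000 0.0000
    outer loop
      vertex 0.0 0.0 16.0
      vertex 0.0 11.8 0.0
      vertex 0.0 0.0 0.0
    endloop
  endfacet
  facet normal 1.0000 0.0000 0.0000
    outer loop
      vertex 16.2 0.0 0.0
      vertex 16.2 11.8 0.0
      vertex 16.2 0.0 16.0
    endloop
  endfacet
endsolid part

The G0 Z moves step by Δz≈2.7 mm. The G1 loops shrink linearly with z, so the solid tapers from its base footprint up to z≈16. Closing with a flat bottom cap and the tapered top and triangulating gives 8 facets — a wedge (ramp): 16.2 × 11.8 mm base, rising to 16 mm along the y=0 edge and sloping linearly to z=0 at y=11.8.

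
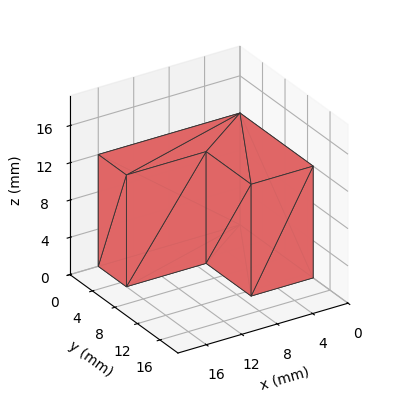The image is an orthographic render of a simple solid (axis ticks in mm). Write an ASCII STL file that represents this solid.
Reading the render: the shape is an L-shaped prism: outer 16 × 13 mm, arm thicknesses ≈ 5 mm (horizontal) and 7 mm (vertical), extruded 12 mm in z (dimensions read to the nearest mm from the axis ticks). For the STL, each face is triangulated and given an outward normal.

solid part
  facet normal 0.0000 0.0000 -1.0000
    outer loop
      vertex 16.000 5.000 0.000
      vertex 16.000 0.000 0.000
      vertex 0.000 0.000 0.000
    endloop
  endfacet
  facet normal 0.0000 0.0000 -1.0000
    outer loop
      vertex 7.000 5.000 0.000
      vertex 16.000 5.000 0.000
      vertex 0.000 0.000 0.000
    endloop
  endfacet
  facet normal 0.0000 0.0000 -1.0000
    outer loop
      vertex 7.000 13.000 0.000
      vertex 7.000 5.000 0.000
      vertex 0.000 0.000 0.000
    endloop
  endfacet
  facet normal 0.0000 0.0000 -1.0000
    outer loop
      vertex 0.000 13.000 0.000
      vertex 7.000 13.000 0.000
      vertex 0.000 0.000 0.000
    endloop
  endfacet
  facet normal 0.0000 0.0000 1.0000
    outer loop
      vertex 0.000 0.000 12.000
      vertex 16.000 0.000 12.000
      vertex 16.000 5.000 12.000
    endloop
  endfacet
  facet normal 0.0000 0.0000 1.0000
    outer loop
      vertex 0.000 0.000 12.000
      vertex 16.000 5.000 12.000
      vertex 7.000 5.000 12.000
    endloop
  endfacet
  facet normal 0.0000 0.0000 1.0000
    outer loop
      vertex 0.000 0.000 12.000
      vertex 7.000 5.000 12.000
      vertex 7.000 13.000 12.000
    endloop
  endfacet
  facet normal 0.0000 0.0000 1.0000
    outer loop
      vertex 0.000 0.000 12.000
      vertex 7.000 13.000 12.000
      vertex 0.000 13.000 12.000
    endloop
  endfacet
  facet normal 0.0000 -1.0000 0.0000
    outer loop
      vertex 0.000 0.000 0.000
      vertex 16.000 0.000 0.000
      vertex 16.000 0.000 12.000
    endloop
  endfacet
  facet normal 0.0000 -1.0000 0.0000
    outer loop
      vertex 0.000 0.000 0.000
      vertex 16.000 0.000 12.000
      vertex 0.000 0.000 12.000
    endloop
  endfacet
  facet normal 1.0000 0.0000 0.0000
    outer loop
      vertex 16.000 0.000 0.000
      vertex 16.000 5.000 0.000
      vertex 16.000 5.000 12.000
    endloop
  endfacet
  facet normal 1.0000 0.0000 0.0000
    outer loop
      vertex 16.000 0.000 0.000
      vertex 16.000 5.000 12.000
      vertex 16.000 0.000 12.000
    endloop
  endfacet
  facet normal 0.0000 1.0000 0.0000
    outer loop
      vertex 16.000 5.000 0.000
      vertex 7.000 5.000 0.000
      vertex 7.000 5.000 12.000
    endloop
  endfacet
  facet normal 0.0000 1.0000 0.0000
    outer loop
      vertex 16.000 5.000 0.000
      vertex 7.000 5.000 12.000
      vertex 16.000 5.000 12.000
    endloop
  endfacet
  facet normal 1.0000 0.0000 0.0000
    outer loop
      vertex 7.000 5.000 0.000
      vertex 7.000 13.000 0.000
      vertex 7.000 13.000 12.000
    endloop
  endfacet
  facet normal 1.0000 0.0000 0.0000
    outer loop
      vertex 7.000 5.000 0.000
      vertex 7.000 13.000 12.000
      vertex 7.000 5.000 12.000
    endloop
  endfacet
  facet normal 0.0000 1.0000 0.0000
    outer loop
      vertex 7.000 13.000 0.000
      vertex 0.000 13.000 0.000
      vertex 0.000 13.000 12.000
    endloop
  endfacet
  facet normal 0.0000 1.0000 0.0000
    outer loop
      vertex 7.000 13.000 0.000
      vertex 0.000 13.000 12.000
      vertex 7.000 13.000 12.000
    endloop
  endfacet
  facet normal -1.0000 0.0000 0.0000
    outer loop
      vertex 0.000 13.000 0.000
      vertex 0.000 0.000 0.000
      vertex 0.000 0.000 12.000
    endloop
  endfacet
  facet normal -1.0000 0.0000 0.0000
    outer loop
      vertex 0.000 13.000 0.000
      vertex 0.000 0.000 12.000
      vertex 0.000 13.000 12.000
    endloop
  endfacet
endsolid part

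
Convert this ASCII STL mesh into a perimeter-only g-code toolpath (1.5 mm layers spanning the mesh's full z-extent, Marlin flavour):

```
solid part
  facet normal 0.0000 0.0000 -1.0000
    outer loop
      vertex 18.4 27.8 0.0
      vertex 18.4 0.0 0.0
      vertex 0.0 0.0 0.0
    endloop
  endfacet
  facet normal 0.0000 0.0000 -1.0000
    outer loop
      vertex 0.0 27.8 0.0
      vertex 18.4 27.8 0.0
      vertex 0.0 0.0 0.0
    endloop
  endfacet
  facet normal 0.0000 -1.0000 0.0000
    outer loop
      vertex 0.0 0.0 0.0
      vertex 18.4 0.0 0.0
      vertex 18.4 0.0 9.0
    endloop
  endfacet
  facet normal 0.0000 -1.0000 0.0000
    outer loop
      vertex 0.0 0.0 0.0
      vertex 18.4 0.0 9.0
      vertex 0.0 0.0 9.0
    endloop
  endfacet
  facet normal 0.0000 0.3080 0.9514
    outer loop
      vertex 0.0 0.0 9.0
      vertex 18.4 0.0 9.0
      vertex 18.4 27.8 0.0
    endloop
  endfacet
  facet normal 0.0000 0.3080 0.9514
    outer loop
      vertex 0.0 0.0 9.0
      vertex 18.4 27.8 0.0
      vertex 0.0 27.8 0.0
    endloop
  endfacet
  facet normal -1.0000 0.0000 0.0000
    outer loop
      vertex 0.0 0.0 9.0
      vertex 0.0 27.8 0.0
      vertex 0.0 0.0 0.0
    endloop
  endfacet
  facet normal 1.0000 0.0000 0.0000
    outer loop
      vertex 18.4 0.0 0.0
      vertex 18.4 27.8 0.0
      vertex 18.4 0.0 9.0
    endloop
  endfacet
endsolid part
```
; perimeter-only toolpath
G21 ; units = mm
G90 ; absolute positioning
G28 ; home
; layer 1
G0 Z1.5
G0 X0.0 Y0.0
G1 X18.4 Y0.0
G1 X18.4 Y23.2
G1 X0.0 Y23.2
G1 X0.0 Y0.0
; layer 2
G0 Z3.0
G0 X0.0 Y0.0
G1 X18.4 Y0.0
G1 X18.4 Y18.5
G1 X0.0 Y18.5
G1 X0.0 Y0.0
; layer 3
G0 Z4.5
G0 X0.0 Y0.0
G1 X18.4 Y0.0
G1 X18.4 Y13.9
G1 X0.0 Y13.9
G1 X0.0 Y0.0
; layer 4
G0 Z6.0
G0 X0.0 Y0.0
G1 X18.4 Y0.0
G1 X18.4 Y9.3
G1 X0.0 Y9.3
G1 X0.0 Y0.0
; layer 5
G0 Z7.5
G0 X0.0 Y0.0
G1 X18.4 Y0.0
G1 X18.4 Y4.6
G1 X0.0 Y4.6
G1 X0.0 Y0.0
M2 ; end

The solid is a wedge (ramp): 18.4 × 27.8 mm base, rising to 9 mm along the y=0 edge and sloping linearly to z=0 at y=27.8. Slicing at Δz = 1.5 mm — 6 equal slices spanning the solid's height, so layer i sits at z = i·h/6 — gives 5 non-empty perimeters. Each is a 4-segment closed polygon; G0 lifts to the layer z and rapids to the start vertex, then G1 traces the edges. The cross-section shrinks linearly with z (the slice at the apex is degenerate and omitted).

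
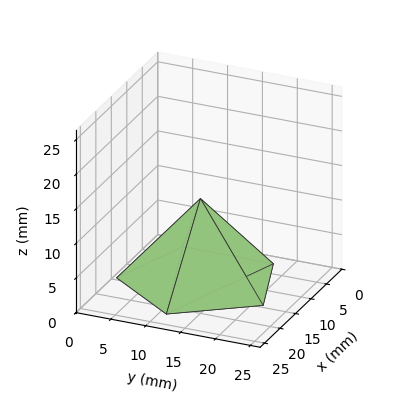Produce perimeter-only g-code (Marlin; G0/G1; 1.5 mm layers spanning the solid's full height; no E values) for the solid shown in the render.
Reading the render: the shape is a regular 5-sided pyramid, base circumscribed radius ≈ 11 mm, apex at z ≈ 12 mm (dimensions read to the nearest mm from the axis ticks). For the g-code, the solid's height is divided into equal slices at the stated Δz and each level perimeter traced with G1 moves after a G0 lift.

; perimeter-only toolpath
G21 ; units = mm
G90 ; absolute positioning
G28 ; home
; layer 1
G0 Z1.5
G0 X20.6 Y11.0
G1 X14.0 Y20.2
G1 X3.2 Y16.7
G1 X3.2 Y5.3
G1 X14.0 Y1.8
G1 X20.6 Y11.0
; layer 2
G0 Z3.0
G0 X19.2 Y11.0
G1 X13.6 Y18.9
G1 X4.3 Y15.9
G1 X4.3 Y6.1
G1 X13.6 Y3.1
G1 X19.2 Y11.0
; layer 3
G0 Z4.5
G0 X17.9 Y11.0
G1 X13.1 Y17.6
G1 X5.4 Y15.1
G1 X5.4 Y6.9
G1 X13.1 Y4.4
G1 X17.9 Y11.0
; layer 4
G0 Z6.0
G0 X16.5 Y11.0
G1 X12.7 Y16.2
G1 X6.5 Y14.2
G1 X6.5 Y7.8
G1 X12.7 Y5.8
G1 X16.5 Y11.0
; layer 5
G0 Z7.5
G0 X15.1 Y11.0
G1 X12.3 Y14.9
G1 X7.7 Y13.4
G1 X7.7 Y8.6
G1 X12.3 Y7.1
G1 X15.1 Y11.0
; layer 6
G0 Z9.0
G0 X13.8 Y11.0
G1 X11.8 Y13.6
G1 X8.8 Y12.6
G1 X8.8 Y9.4
G1 X11.8 Y8.4
G1 X13.8 Y11.0
; layer 7
G0 Z10.5
G0 X12.4 Y11.0
G1 X11.4 Y12.3
G1 X9.9 Y11.8
G1 X9.9 Y10.2
G1 X11.4 Y9.7
G1 X12.4 Y11.0
M2 ; end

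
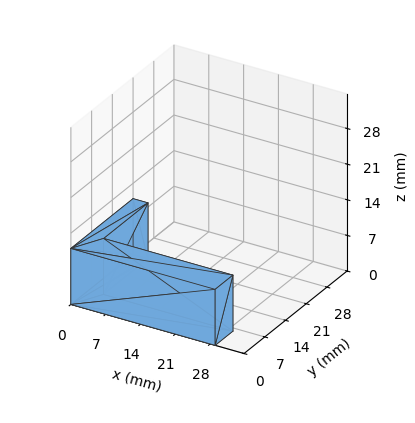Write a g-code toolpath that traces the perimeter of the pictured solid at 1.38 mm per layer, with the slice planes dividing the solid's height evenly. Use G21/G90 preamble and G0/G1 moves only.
Reading the render: the shape is an L-shaped prism: outer 29 × 21 mm, arm thicknesses ≈ 6 mm (horizontal) and 3 mm (vertical), extruded 11 mm in z (dimensions read to the nearest mm from the axis ticks). For the g-code, the solid's height is divided into equal slices at the stated Δz and each level perimeter traced with G1 moves after a G0 lift.

; perimeter-only toolpath
G21 ; units = mm
G90 ; absolute positioning
G28 ; home
; layer 1
G0 Z1.38
G0 X0.00 Y0.00
G1 X29.00 Y0.00
G1 X29.00 Y6.00
G1 X3.00 Y6.00
G1 X3.00 Y21.00
G1 X0.00 Y21.00
G1 X0.00 Y0.00
; layer 2
G0 Z2.75
G0 X0.00 Y0.00
G1 X29.00 Y0.00
G1 X29.00 Y6.00
G1 X3.00 Y6.00
G1 X3.00 Y21.00
G1 X0.00 Y21.00
G1 X0.00 Y0.00
; layer 3
G0 Z4.12
G0 X0.00 Y0.00
G1 X29.00 Y0.00
G1 X29.00 Y6.00
G1 X3.00 Y6.00
G1 X3.00 Y21.00
G1 X0.00 Y21.00
G1 X0.00 Y0.00
; layer 4
G0 Z5.50
G0 X0.00 Y0.00
G1 X29.00 Y0.00
G1 X29.00 Y6.00
G1 X3.00 Y6.00
G1 X3.00 Y21.00
G1 X0.00 Y21.00
G1 X0.00 Y0.00
; layer 5
G0 Z6.88
G0 X0.00 Y0.00
G1 X29.00 Y0.00
G1 X29.00 Y6.00
G1 X3.00 Y6.00
G1 X3.00 Y21.00
G1 X0.00 Y21.00
G1 X0.00 Y0.00
; layer 6
G0 Z8.25
G0 X0.00 Y0.00
G1 X29.00 Y0.00
G1 X29.00 Y6.00
G1 X3.00 Y6.00
G1 X3.00 Y21.00
G1 X0.00 Y21.00
G1 X0.00 Y0.00
; layer 7
G0 Z9.62
G0 X0.00 Y0.00
G1 X29.00 Y0.00
G1 X29.00 Y6.00
G1 X3.00 Y6.00
G1 X3.00 Y21.00
G1 X0.00 Y21.00
G1 X0.00 Y0.00
; layer 8
G0 Z11.00
G0 X0.00 Y0.00
G1 X29.00 Y0.00
G1 X29.00 Y6.00
G1 X3.00 Y6.00
G1 X3.00 Y21.00
G1 X0.00 Y21.00
G1 X0.00 Y0.00
M2 ; end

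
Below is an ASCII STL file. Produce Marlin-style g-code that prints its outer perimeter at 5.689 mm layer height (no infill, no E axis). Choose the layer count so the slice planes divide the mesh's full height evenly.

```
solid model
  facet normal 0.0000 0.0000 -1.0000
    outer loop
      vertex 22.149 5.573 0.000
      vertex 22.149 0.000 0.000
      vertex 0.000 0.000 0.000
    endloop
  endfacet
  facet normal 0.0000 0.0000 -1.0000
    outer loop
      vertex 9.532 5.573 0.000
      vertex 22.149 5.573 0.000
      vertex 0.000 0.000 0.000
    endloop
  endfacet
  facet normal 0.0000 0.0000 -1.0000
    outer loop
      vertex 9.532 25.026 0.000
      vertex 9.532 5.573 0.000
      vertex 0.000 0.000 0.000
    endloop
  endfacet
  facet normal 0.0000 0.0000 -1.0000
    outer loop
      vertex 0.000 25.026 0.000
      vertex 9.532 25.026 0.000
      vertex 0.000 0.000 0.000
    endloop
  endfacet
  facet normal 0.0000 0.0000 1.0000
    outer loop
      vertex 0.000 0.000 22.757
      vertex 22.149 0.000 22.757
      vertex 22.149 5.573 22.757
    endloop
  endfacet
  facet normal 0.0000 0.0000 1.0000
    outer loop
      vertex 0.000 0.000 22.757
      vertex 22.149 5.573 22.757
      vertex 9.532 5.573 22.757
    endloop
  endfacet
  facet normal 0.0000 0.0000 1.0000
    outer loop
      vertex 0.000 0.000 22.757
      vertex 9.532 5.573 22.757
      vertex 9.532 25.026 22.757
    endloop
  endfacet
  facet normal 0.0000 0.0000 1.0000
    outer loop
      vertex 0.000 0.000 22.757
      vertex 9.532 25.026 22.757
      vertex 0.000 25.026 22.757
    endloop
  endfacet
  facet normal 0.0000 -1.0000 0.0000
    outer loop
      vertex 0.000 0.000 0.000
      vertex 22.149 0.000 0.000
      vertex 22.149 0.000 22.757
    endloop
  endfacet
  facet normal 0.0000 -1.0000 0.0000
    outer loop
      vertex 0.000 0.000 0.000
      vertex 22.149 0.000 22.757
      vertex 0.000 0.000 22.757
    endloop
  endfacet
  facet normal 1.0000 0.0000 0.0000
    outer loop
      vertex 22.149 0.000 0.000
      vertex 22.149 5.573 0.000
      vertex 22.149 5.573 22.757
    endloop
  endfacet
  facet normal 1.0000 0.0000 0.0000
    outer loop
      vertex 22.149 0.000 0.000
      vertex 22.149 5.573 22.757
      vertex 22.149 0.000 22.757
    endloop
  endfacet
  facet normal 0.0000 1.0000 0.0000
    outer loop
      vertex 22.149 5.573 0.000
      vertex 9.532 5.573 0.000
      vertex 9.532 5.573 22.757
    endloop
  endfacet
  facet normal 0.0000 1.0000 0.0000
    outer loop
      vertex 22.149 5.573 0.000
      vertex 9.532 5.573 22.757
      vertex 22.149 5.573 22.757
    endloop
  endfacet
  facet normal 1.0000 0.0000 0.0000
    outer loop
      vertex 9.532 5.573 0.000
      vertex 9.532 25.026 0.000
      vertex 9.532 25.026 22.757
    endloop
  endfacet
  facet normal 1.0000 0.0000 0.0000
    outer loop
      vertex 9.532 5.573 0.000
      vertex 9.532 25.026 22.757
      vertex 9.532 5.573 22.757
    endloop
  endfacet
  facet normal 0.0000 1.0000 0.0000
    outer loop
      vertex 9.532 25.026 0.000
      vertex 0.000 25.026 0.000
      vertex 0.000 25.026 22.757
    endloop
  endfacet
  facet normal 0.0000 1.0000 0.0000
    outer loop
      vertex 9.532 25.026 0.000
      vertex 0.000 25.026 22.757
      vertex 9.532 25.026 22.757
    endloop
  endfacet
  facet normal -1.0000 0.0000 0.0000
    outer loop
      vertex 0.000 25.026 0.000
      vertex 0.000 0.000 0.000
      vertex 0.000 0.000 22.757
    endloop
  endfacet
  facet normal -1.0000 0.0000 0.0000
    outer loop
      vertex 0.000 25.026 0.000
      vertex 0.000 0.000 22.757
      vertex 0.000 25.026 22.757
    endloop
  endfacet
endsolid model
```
; perimeter-only toolpath
G21 ; units = mm
G90 ; absolute positioning
G28 ; home
; layer 1
G0 Z5.689
G0 X0.000 Y0.000
G1 X22.149 Y0.000
G1 X22.149 Y5.573
G1 X9.532 Y5.573
G1 X9.532 Y25.026
G1 X0.000 Y25.026
G1 X0.000 Y0.000
; layer 2
G0 Z11.379
G0 X0.000 Y0.000
G1 X22.149 Y0.000
G1 X22.149 Y5.573
G1 X9.532 Y5.573
G1 X9.532 Y25.026
G1 X0.000 Y25.026
G1 X0.000 Y0.000
; layer 3
G0 Z17.068
G0 X0.000 Y0.000
G1 X22.149 Y0.000
G1 X22.149 Y5.573
G1 X9.532 Y5.573
G1 X9.532 Y25.026
G1 X0.000 Y25.026
G1 X0.000 Y0.000
; layer 4
G0 Z22.757
G0 X0.000 Y0.000
G1 X22.149 Y0.000
G1 X22.149 Y5.573
G1 X9.532 Y5.573
G1 X9.532 Y25.026
G1 X0.000 Y25.026
G1 X0.000 Y0.000
M2 ; end

The solid is an L-shaped prism: outer 22.1 × 25 mm, arm thicknesses ≈ 5.57 mm (horizontal) and 9.53 mm (vertical), extruded 22.8 mm in z. Slicing at Δz = 5.689 mm — 4 equal slices spanning the solid's height, so layer i sits at z = i·h/4 — gives 4 non-empty perimeters. Each is a 6-segment closed polygon; G0 lifts to the layer z and rapids to the start vertex, then G1 traces the edges.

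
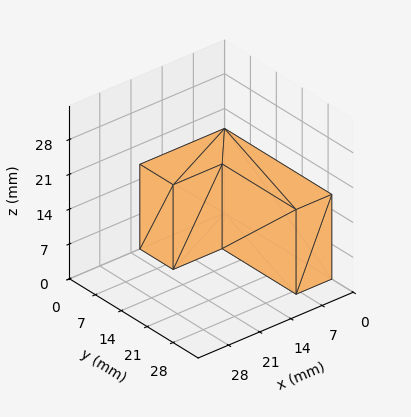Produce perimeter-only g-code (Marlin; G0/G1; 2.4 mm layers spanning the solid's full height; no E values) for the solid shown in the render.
Reading the render: the shape is an L-shaped prism: outer 19 × 29 mm, arm thicknesses ≈ 9 mm (horizontal) and 8 mm (vertical), extruded 17 mm in z (dimensions read to the nearest mm from the axis ticks). For the g-code, the solid's height is divided into equal slices at the stated Δz and each level perimeter traced with G1 moves after a G0 lift.

; perimeter-only toolpath
G21 ; units = mm
G90 ; absolute positioning
G28 ; home
; layer 1
G0 Z2.4
G0 X0.0 Y0.0
G1 X19.0 Y0.0
G1 X19.0 Y9.0
G1 X8.0 Y9.0
G1 X8.0 Y29.0
G1 X0.0 Y29.0
G1 X0.0 Y0.0
; layer 2
G0 Z4.9
G0 X0.0 Y0.0
G1 X19.0 Y0.0
G1 X19.0 Y9.0
G1 X8.0 Y9.0
G1 X8.0 Y29.0
G1 X0.0 Y29.0
G1 X0.0 Y0.0
; layer 3
G0 Z7.3
G0 X0.0 Y0.0
G1 X19.0 Y0.0
G1 X19.0 Y9.0
G1 X8.0 Y9.0
G1 X8.0 Y29.0
G1 X0.0 Y29.0
G1 X0.0 Y0.0
; layer 4
G0 Z9.7
G0 X0.0 Y0.0
G1 X19.0 Y0.0
G1 X19.0 Y9.0
G1 X8.0 Y9.0
G1 X8.0 Y29.0
G1 X0.0 Y29.0
G1 X0.0 Y0.0
; layer 5
G0 Z12.1
G0 X0.0 Y0.0
G1 X19.0 Y0.0
G1 X19.0 Y9.0
G1 X8.0 Y9.0
G1 X8.0 Y29.0
G1 X0.0 Y29.0
G1 X0.0 Y0.0
; layer 6
G0 Z14.6
G0 X0.0 Y0.0
G1 X19.0 Y0.0
G1 X19.0 Y9.0
G1 X8.0 Y9.0
G1 X8.0 Y29.0
G1 X0.0 Y29.0
G1 X0.0 Y0.0
; layer 7
G0 Z17.0
G0 X0.0 Y0.0
G1 X19.0 Y0.0
G1 X19.0 Y9.0
G1 X8.0 Y9.0
G1 X8.0 Y29.0
G1 X0.0 Y29.0
G1 X0.0 Y0.0
M2 ; end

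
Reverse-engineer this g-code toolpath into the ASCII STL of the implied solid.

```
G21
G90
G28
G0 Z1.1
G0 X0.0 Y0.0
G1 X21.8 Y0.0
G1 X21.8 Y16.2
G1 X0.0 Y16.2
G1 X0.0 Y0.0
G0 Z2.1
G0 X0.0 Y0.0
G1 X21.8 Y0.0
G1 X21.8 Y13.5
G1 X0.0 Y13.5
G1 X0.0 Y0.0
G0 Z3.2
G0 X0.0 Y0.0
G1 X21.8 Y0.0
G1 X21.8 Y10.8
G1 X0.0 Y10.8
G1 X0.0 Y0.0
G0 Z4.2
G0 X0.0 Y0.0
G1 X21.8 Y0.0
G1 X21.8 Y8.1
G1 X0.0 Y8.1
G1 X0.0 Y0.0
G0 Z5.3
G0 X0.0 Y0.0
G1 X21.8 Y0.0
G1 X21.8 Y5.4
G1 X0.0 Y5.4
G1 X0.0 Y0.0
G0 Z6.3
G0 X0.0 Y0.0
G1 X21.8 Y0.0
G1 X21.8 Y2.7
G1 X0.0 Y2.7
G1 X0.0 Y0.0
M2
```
solid part
  facet normal 0.0000 0.0000 -1.0000
    outer loop
      vertex 21.8 18.9 0.0
      vertex 21.8 0.0 0.0
      vertex 0.0 0.0 0.0
    endloop
  endfacet
  facet normal 0.0000 0.0000 -1.0000
    outer loop
      vertex 0.0 18.9 0.0
      vertex 21.8 18.9 0.0
      vertex 0.0 0.0 0.0
    endloop
  endfacet
  facet normal 0.0000 -1.0000 0.0000
    outer loop
      vertex 0.0 0.0 0.0
      vertex 21.8 0.0 0.0
      vertex 21.8 0.0 7.4
    endloop
  endfacet
  facet normal 0.0000 -1.0000 0.0000
    outer loop
      vertex 0.0 0.0 0.0
      vertex 21.8 0.0 7.4
      vertex 0.0 0.0 7.4
    endloop
  endfacet
  facet normal 0.0000 0.3646 0.9312
    outer loop
      vertex 0.0 0.0 7.4
      vertex 21.8 0.0 7.4
      vertex 21.8 18.9 0.0
    endloop
  endfacet
  facet normal 0.0000 0.3646 0.9312
    outer loop
      vertex 0.0 0.0 7.4
      vertex 21.8 18.9 0.0
      vertex 0.0 18.9 0.0
    endloop
  endfacet
  facet normal -1.0000 0.0000 0.0000
    outer loop
      vertex 0.0 0.0 7.4
      vertex 0.0 18.9 0.0
      vertex 0.0 0.0 0.0
    endloop
  endfacet
  facet normal 1.0000 0.0000 0.0000
    outer loop
      vertex 21.8 0.0 0.0
      vertex 21.8 18.9 0.0
      vertex 21.8 0.0 7.4
    endloop
  endfacet
endsolid part

The G0 Z moves step by Δz≈1.1 mm. The G1 loops shrink linearly with z, so the solid tapers from its base footprint up to z≈7.4. Closing with a flat bottom cap and the tapered top and triangulating gives 8 facets — a wedge (ramp): 21.8 × 18.9 mm base, rising to 7.4 mm along the y=0 edge and sloping linearly to z=0 at y=18.9.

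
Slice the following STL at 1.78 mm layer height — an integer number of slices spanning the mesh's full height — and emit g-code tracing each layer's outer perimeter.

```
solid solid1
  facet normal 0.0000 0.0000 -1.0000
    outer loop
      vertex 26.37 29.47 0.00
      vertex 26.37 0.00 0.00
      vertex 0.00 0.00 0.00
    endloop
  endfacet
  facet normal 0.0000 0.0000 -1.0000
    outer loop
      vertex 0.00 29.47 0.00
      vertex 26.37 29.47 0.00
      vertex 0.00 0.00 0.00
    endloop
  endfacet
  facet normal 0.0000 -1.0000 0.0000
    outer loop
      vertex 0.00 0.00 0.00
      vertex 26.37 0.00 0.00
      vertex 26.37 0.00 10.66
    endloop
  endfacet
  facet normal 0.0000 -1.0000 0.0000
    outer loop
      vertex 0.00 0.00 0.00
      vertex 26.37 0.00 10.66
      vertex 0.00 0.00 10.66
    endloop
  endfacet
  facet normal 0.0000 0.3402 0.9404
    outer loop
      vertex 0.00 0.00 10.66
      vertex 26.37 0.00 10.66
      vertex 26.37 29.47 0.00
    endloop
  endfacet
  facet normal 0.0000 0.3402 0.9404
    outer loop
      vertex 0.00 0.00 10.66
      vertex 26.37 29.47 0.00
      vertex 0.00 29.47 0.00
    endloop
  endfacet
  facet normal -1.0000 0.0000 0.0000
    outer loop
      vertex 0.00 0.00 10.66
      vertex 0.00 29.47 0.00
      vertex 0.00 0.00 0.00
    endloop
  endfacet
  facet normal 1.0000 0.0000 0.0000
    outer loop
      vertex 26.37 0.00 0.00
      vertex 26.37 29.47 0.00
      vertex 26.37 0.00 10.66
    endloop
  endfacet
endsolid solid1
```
; perimeter-only toolpath
G21 ; units = mm
G90 ; absolute positioning
G28 ; home
; layer 1
G0 Z1.78
G0 X0.00 Y0.00
G1 X26.37 Y0.00
G1 X26.37 Y24.56
G1 X0.00 Y24.56
G1 X0.00 Y0.00
; layer 2
G0 Z3.55
G0 X0.00 Y0.00
G1 X26.37 Y0.00
G1 X26.37 Y19.65
G1 X0.00 Y19.65
G1 X0.00 Y0.00
; layer 3
G0 Z5.33
G0 X0.00 Y0.00
G1 X26.37 Y0.00
G1 X26.37 Y14.73
G1 X0.00 Y14.73
G1 X0.00 Y0.00
; layer 4
G0 Z7.11
G0 X0.00 Y0.00
G1 X26.37 Y0.00
G1 X26.37 Y9.82
G1 X0.00 Y9.82
G1 X0.00 Y0.00
; layer 5
G0 Z8.88
G0 X0.00 Y0.00
G1 X26.37 Y0.00
G1 X26.37 Y4.91
G1 X0.00 Y4.91
G1 X0.00 Y0.00
M2 ; end

The solid is a wedge (ramp): 26.4 × 29.5 mm base, rising to 10.7 mm along the y=0 edge and sloping linearly to z=0 at y=29.5. Slicing at Δz = 1.78 mm — 6 equal slices spanning the solid's height, so layer i sits at z = i·h/6 — gives 5 non-empty perimeters. Each is a 4-segment closed polygon; G0 lifts to the layer z and rapids to the start vertex, then G1 traces the edges. The cross-section shrinks linearly with z (the slice at the apex is degenerate and omitted).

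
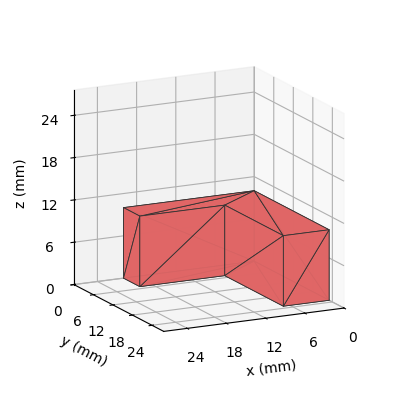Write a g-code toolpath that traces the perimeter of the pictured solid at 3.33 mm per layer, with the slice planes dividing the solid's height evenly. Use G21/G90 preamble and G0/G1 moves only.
Reading the render: the shape is an L-shaped prism: outer 20 × 23 mm, arm thicknesses ≈ 5 mm (horizontal) and 7 mm (vertical), extruded 10 mm in z (dimensions read to the nearest mm from the axis ticks). For the g-code, the solid's height is divided into equal slices at the stated Δz and each level perimeter traced with G1 moves after a G0 lift.

; perimeter-only toolpath
G21 ; units = mm
G90 ; absolute positioning
G28 ; home
; layer 1
G0 Z3.33
G0 X0.00 Y0.00
G1 X20.00 Y0.00
G1 X20.00 Y5.00
G1 X7.00 Y5.00
G1 X7.00 Y23.00
G1 X0.00 Y23.00
G1 X0.00 Y0.00
; layer 2
G0 Z6.67
G0 X0.00 Y0.00
G1 X20.00 Y0.00
G1 X20.00 Y5.00
G1 X7.00 Y5.00
G1 X7.00 Y23.00
G1 X0.00 Y23.00
G1 X0.00 Y0.00
; layer 3
G0 Z10.00
G0 X0.00 Y0.00
G1 X20.00 Y0.00
G1 X20.00 Y5.00
G1 X7.00 Y5.00
G1 X7.00 Y23.00
G1 X0.00 Y23.00
G1 X0.00 Y0.00
M2 ; end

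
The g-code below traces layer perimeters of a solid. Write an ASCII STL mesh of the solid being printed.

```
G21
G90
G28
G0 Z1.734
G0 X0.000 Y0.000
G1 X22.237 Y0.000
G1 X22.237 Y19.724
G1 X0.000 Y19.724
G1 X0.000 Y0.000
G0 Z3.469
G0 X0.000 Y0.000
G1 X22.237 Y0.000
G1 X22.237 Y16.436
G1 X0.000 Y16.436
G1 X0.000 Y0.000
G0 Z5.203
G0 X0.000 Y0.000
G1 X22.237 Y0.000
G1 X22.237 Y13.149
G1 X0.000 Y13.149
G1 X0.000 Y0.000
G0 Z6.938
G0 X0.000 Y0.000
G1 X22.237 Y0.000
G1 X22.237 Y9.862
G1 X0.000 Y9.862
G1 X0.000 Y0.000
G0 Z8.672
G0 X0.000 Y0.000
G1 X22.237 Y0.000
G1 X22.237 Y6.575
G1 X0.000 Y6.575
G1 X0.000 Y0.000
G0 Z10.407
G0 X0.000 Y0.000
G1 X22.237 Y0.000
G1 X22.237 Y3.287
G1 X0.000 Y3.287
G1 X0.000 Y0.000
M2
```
solid part
  facet normal 0.0000 0.0000 -1.0000
    outer loop
      vertex 22.237 23.011 0.000
      vertex 22.237 0.000 0.000
      vertex 0.000 0.000 0.000
    endloop
  endfacet
  facet normal 0.0000 0.0000 -1.0000
    outer loop
      vertex 0.000 23.011 0.000
      vertex 22.237 23.011 0.000
      vertex 0.000 0.000 0.000
    endloop
  endfacet
  facet normal 0.0000 -1.0000 0.0000
    outer loop
      vertex 0.000 0.000 0.000
      vertex 22.237 0.000 0.000
      vertex 22.237 0.000 12.141
    endloop
  endfacet
  facet normal 0.0000 -1.0000 0.0000
    outer loop
      vertex 0.000 0.000 0.000
      vertex 22.237 0.000 12.141
      vertex 0.000 0.000 12.141
    endloop
  endfacet
  facet normal 0.0000 0.4666 0.8844
    outer loop
      vertex 0.000 0.000 12.141
      vertex 22.237 0.000 12.141
      vertex 22.237 23.011 0.000
    endloop
  endfacet
  facet normal 0.0000 0.4666 0.8844
    outer loop
      vertex 0.000 0.000 12.141
      vertex 22.237 23.011 0.000
      vertex 0.000 23.011 0.000
    endloop
  endfacet
  facet normal -1.0000 0.0000 0.0000
    outer loop
      vertex 0.000 0.000 12.141
      vertex 0.000 23.011 0.000
      vertex 0.000 0.000 0.000
    endloop
  endfacet
  facet normal 1.0000 0.0000 0.0000
    outer loop
      vertex 22.237 0.000 0.000
      vertex 22.237 23.011 0.000
      vertex 22.237 0.000 12.141
    endloop
  endfacet
endsolid part

The G0 Z moves step by Δz≈1.734 mm. The G1 loops shrink linearly with z, so the solid tapers from its base footprint up to z≈12.1. Closing with a flat bottom cap and the tapered top and triangulating gives 8 facets — a wedge (ramp): 22.2 × 23 mm base, rising to 12.1 mm along the y=0 edge and sloping linearly to z=0 at y=23.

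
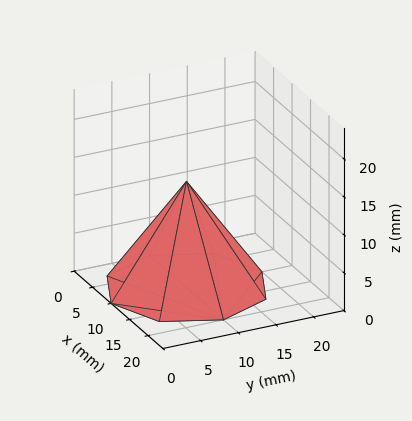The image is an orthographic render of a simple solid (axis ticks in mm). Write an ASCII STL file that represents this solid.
Reading the render: the shape is a regular 8-sided pyramid, base circumscribed radius ≈ 10 mm, apex at z ≈ 14 mm (dimensions read to the nearest mm from the axis ticks). For the STL, each face is triangulated and given an outward normal.

solid part
  facet normal 0.0000 0.0000 -1.0000
    outer loop
      vertex 10.00 20.00 0.00
      vertex 17.07 17.07 0.00
      vertex 20.00 10.00 0.00
    endloop
  endfacet
  facet normal 0.0000 0.0000 -1.0000
    outer loop
      vertex 2.93 17.07 0.00
      vertex 10.00 20.00 0.00
      vertex 20.00 10.00 0.00
    endloop
  endfacet
  facet normal 0.0000 0.0000 -1.0000
    outer loop
      vertex 0.00 10.00 0.00
      vertex 2.93 17.07 0.00
      vertex 20.00 10.00 0.00
    endloop
  endfacet
  facet normal 0.0000 0.0000 -1.0000
    outer loop
      vertex 2.93 2.93 0.00
      vertex 0.00 10.00 0.00
      vertex 20.00 10.00 0.00
    endloop
  endfacet
  facet normal 0.0000 0.0000 -1.0000
    outer loop
      vertex 10.00 0.00 0.00
      vertex 2.93 2.93 0.00
      vertex 20.00 10.00 0.00
    endloop
  endfacet
  facet normal 0.0000 0.0000 -1.0000
    outer loop
      vertex 17.07 2.93 0.00
      vertex 10.00 0.00 0.00
      vertex 20.00 10.00 0.00
    endloop
  endfacet
  facet normal 0.7711 0.3196 0.5508
    outer loop
      vertex 20.00 10.00 0.00
      vertex 17.07 17.07 0.00
      vertex 10.00 10.00 14.00
    endloop
  endfacet
  facet normal 0.3196 0.7711 0.5508
    outer loop
      vertex 17.07 17.07 0.00
      vertex 10.00 20.00 0.00
      vertex 10.00 10.00 14.00
    endloop
  endfacet
  facet normal -0.3196 0.7711 0.5508
    outer loop
      vertex 10.00 20.00 0.00
      vertex 2.93 17.07 0.00
      vertex 10.00 10.00 14.00
    endloop
  endfacet
  facet normal -0.7711 0.3196 0.5508
    outer loop
      vertex 2.93 17.07 0.00
      vertex 0.00 10.00 0.00
      vertex 10.00 10.00 14.00
    endloop
  endfacet
  facet normal -0.7711 -0.3196 0.5508
    outer loop
      vertex 0.00 10.00 0.00
      vertex 2.93 2.93 0.00
      vertex 10.00 10.00 14.00
    endloop
  endfacet
  facet normal -0.3196 -0.7711 0.5508
    outer loop
      vertex 2.93 2.93 0.00
      vertex 10.00 0.00 0.00
      vertex 10.00 10.00 14.00
    endloop
  endfacet
  facet normal 0.3196 -0.7711 0.5508
    outer loop
      vertex 10.00 0.00 0.00
      vertex 17.07 2.93 0.00
      vertex 10.00 10.00 14.00
    endloop
  endfacet
  facet normal 0.7711 -0.3196 0.5508
    outer loop
      vertex 17.07 2.93 0.00
      vertex 20.00 10.00 0.00
      vertex 10.00 10.00 14.00
    endloop
  endfacet
endsolid part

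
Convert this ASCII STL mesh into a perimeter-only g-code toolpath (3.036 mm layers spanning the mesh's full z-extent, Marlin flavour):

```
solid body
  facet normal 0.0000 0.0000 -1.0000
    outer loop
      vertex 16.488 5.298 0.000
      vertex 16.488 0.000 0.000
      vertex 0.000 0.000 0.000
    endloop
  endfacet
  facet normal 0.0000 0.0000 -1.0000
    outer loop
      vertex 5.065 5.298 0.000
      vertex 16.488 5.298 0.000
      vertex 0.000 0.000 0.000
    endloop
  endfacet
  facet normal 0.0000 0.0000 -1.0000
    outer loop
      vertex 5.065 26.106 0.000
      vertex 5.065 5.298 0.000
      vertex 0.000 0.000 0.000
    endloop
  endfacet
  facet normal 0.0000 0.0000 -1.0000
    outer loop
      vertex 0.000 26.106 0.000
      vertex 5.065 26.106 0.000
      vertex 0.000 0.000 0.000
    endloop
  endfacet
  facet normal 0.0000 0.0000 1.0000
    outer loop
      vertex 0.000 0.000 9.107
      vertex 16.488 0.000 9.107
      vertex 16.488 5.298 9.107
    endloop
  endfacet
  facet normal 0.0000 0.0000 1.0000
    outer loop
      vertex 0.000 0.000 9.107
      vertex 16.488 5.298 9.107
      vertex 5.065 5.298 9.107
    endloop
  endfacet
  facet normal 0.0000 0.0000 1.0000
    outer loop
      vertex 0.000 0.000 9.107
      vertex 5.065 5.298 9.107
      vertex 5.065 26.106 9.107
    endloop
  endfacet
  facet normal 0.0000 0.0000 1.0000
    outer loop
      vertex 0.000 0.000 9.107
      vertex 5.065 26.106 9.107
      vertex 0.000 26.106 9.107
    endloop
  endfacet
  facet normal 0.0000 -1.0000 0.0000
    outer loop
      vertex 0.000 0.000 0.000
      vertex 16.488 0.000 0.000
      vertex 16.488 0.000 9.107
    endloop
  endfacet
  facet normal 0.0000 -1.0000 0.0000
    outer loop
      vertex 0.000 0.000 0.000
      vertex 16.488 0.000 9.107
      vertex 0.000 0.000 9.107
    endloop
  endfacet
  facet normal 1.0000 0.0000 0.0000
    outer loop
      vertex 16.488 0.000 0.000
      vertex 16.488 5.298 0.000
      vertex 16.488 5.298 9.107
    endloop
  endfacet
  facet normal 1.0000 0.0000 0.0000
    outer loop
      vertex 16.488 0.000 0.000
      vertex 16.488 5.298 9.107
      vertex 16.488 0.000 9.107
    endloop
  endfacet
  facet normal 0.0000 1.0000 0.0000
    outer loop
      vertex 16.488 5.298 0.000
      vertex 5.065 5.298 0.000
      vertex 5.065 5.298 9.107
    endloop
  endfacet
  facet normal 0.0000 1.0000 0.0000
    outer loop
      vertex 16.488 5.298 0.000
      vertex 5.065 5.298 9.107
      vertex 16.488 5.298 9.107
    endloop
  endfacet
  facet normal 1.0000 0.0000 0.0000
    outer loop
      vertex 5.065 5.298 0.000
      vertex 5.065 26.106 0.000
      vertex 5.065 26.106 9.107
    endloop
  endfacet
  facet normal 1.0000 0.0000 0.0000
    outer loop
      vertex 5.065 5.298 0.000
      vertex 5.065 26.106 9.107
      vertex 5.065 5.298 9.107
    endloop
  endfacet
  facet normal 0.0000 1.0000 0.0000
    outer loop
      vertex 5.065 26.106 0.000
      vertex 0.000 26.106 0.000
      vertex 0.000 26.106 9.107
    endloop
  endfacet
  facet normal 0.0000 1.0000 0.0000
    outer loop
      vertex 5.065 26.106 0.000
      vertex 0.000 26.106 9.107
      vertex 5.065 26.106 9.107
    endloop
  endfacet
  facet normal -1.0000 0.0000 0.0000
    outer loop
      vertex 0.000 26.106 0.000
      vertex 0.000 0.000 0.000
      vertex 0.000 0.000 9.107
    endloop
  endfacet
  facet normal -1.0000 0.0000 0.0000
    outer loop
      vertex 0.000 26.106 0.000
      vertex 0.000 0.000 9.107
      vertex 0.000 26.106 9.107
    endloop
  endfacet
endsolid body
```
; perimeter-only toolpath
G21 ; units = mm
G90 ; absolute positioning
G28 ; home
; layer 1
G0 Z3.036
G0 X0.000 Y0.000
G1 X16.488 Y0.000
G1 X16.488 Y5.298
G1 X5.065 Y5.298
G1 X5.065 Y26.106
G1 X0.000 Y26.106
G1 X0.000 Y0.000
; layer 2
G0 Z6.071
G0 X0.000 Y0.000
G1 X16.488 Y0.000
G1 X16.488 Y5.298
G1 X5.065 Y5.298
G1 X5.065 Y26.106
G1 X0.000 Y26.106
G1 X0.000 Y0.000
; layer 3
G0 Z9.107
G0 X0.000 Y0.000
G1 X16.488 Y0.000
G1 X16.488 Y5.298
G1 X5.065 Y5.298
G1 X5.065 Y26.106
G1 X0.000 Y26.106
G1 X0.000 Y0.000
M2 ; end

The solid is an L-shaped prism: outer 16.5 × 26.1 mm, arm thicknesses ≈ 5.3 mm (horizontal) and 5.07 mm (vertical), extruded 9.11 mm in z. Slicing at Δz = 3.036 mm — 3 equal slices spanning the solid's height, so layer i sits at z = i·h/3 — gives 3 non-empty perimeters. Each is a 6-segment closed polygon; G0 lifts to the layer z and rapids to the start vertex, then G1 traces the edges.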